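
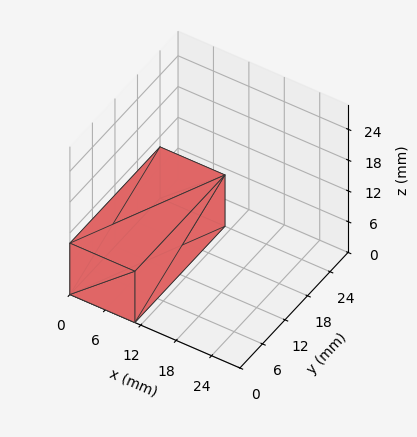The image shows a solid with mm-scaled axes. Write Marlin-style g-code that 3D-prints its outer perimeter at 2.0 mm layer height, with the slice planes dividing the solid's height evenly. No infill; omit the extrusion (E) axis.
Reading the render: the shape is a rectangular box, roughly 11 × 24 mm footprint and 10 mm tall (dimensions read to the nearest mm from the axis ticks). For the g-code, the solid's height is divided into equal slices at the stated Δz and each level perimeter traced with G1 moves after a G0 lift.

; perimeter-only toolpath
G21 ; units = mm
G90 ; absolute positioning
G28 ; home
; layer 1
G0 Z2.0
G0 X0.0 Y0.0
G1 X11.0 Y0.0
G1 X11.0 Y24.0
G1 X0.0 Y24.0
G1 X0.0 Y0.0
; layer 2
G0 Z4.0
G0 X0.0 Y0.0
G1 X11.0 Y0.0
G1 X11.0 Y24.0
G1 X0.0 Y24.0
G1 X0.0 Y0.0
; layer 3
G0 Z6.0
G0 X0.0 Y0.0
G1 X11.0 Y0.0
G1 X11.0 Y24.0
G1 X0.0 Y24.0
G1 X0.0 Y0.0
; layer 4
G0 Z8.0
G0 X0.0 Y0.0
G1 X11.0 Y0.0
G1 X11.0 Y24.0
G1 X0.0 Y24.0
G1 X0.0 Y0.0
; layer 5
G0 Z10.0
G0 X0.0 Y0.0
G1 X11.0 Y0.0
G1 X11.0 Y24.0
G1 X0.0 Y24.0
G1 X0.0 Y0.0
M2 ; end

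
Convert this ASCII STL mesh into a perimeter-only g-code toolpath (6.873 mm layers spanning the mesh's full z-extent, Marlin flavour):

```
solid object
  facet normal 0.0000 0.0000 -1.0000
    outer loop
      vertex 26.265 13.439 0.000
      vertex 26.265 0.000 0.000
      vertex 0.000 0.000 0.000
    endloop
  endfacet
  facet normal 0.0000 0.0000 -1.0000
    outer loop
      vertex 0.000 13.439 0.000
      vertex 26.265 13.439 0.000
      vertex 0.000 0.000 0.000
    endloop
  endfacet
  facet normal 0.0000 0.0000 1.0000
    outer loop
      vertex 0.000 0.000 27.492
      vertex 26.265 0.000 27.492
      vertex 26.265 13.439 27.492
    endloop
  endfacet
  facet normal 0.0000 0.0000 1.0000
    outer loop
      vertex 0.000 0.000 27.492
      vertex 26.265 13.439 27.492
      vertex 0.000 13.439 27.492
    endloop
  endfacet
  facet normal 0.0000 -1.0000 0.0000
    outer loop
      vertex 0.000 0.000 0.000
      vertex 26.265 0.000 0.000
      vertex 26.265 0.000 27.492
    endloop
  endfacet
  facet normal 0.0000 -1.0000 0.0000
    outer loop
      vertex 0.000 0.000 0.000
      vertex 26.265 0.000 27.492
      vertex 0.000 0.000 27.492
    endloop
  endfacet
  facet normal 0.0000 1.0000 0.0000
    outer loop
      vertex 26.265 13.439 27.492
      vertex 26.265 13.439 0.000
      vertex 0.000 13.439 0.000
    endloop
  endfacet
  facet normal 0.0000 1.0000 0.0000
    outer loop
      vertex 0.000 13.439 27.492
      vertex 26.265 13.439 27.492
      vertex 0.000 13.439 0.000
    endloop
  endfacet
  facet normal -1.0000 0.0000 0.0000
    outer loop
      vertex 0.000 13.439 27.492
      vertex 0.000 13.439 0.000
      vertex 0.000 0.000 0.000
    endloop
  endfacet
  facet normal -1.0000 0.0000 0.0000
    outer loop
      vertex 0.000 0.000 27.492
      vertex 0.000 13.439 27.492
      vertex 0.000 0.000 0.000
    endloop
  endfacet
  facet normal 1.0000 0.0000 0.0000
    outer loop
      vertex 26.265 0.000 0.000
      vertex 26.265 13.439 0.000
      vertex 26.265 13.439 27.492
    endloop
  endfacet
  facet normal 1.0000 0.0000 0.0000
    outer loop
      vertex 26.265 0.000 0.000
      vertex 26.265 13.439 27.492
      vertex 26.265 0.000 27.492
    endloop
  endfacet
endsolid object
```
; perimeter-only toolpath
G21 ; units = mm
G90 ; absolute positioning
G28 ; home
; layer 1
G0 Z6.873
G0 X0.000 Y0.000
G1 X26.265 Y0.000
G1 X26.265 Y13.439
G1 X0.000 Y13.439
G1 X0.000 Y0.000
; layer 2
G0 Z13.746
G0 X0.000 Y0.000
G1 X26.265 Y0.000
G1 X26.265 Y13.439
G1 X0.000 Y13.439
G1 X0.000 Y0.000
; layer 3
G0 Z20.619
G0 X0.000 Y0.000
G1 X26.265 Y0.000
G1 X26.265 Y13.439
G1 X0.000 Y13.439
G1 X0.000 Y0.000
; layer 4
G0 Z27.492
G0 X0.000 Y0.000
G1 X26.265 Y0.000
G1 X26.265 Y13.439
G1 X0.000 Y13.439
G1 X0.000 Y0.000
M2 ; end

The solid is a rectangular box, roughly 26.3 × 13.4 mm footprint and 27.5 mm tall. Slicing at Δz = 6.873 mm — 4 equal slices spanning the solid's height, so layer i sits at z = i·h/4 — gives 4 non-empty perimeters. Each is a 4-segment closed polygon; G0 lifts to the layer z and rapids to the start vertex, then G1 traces the edges.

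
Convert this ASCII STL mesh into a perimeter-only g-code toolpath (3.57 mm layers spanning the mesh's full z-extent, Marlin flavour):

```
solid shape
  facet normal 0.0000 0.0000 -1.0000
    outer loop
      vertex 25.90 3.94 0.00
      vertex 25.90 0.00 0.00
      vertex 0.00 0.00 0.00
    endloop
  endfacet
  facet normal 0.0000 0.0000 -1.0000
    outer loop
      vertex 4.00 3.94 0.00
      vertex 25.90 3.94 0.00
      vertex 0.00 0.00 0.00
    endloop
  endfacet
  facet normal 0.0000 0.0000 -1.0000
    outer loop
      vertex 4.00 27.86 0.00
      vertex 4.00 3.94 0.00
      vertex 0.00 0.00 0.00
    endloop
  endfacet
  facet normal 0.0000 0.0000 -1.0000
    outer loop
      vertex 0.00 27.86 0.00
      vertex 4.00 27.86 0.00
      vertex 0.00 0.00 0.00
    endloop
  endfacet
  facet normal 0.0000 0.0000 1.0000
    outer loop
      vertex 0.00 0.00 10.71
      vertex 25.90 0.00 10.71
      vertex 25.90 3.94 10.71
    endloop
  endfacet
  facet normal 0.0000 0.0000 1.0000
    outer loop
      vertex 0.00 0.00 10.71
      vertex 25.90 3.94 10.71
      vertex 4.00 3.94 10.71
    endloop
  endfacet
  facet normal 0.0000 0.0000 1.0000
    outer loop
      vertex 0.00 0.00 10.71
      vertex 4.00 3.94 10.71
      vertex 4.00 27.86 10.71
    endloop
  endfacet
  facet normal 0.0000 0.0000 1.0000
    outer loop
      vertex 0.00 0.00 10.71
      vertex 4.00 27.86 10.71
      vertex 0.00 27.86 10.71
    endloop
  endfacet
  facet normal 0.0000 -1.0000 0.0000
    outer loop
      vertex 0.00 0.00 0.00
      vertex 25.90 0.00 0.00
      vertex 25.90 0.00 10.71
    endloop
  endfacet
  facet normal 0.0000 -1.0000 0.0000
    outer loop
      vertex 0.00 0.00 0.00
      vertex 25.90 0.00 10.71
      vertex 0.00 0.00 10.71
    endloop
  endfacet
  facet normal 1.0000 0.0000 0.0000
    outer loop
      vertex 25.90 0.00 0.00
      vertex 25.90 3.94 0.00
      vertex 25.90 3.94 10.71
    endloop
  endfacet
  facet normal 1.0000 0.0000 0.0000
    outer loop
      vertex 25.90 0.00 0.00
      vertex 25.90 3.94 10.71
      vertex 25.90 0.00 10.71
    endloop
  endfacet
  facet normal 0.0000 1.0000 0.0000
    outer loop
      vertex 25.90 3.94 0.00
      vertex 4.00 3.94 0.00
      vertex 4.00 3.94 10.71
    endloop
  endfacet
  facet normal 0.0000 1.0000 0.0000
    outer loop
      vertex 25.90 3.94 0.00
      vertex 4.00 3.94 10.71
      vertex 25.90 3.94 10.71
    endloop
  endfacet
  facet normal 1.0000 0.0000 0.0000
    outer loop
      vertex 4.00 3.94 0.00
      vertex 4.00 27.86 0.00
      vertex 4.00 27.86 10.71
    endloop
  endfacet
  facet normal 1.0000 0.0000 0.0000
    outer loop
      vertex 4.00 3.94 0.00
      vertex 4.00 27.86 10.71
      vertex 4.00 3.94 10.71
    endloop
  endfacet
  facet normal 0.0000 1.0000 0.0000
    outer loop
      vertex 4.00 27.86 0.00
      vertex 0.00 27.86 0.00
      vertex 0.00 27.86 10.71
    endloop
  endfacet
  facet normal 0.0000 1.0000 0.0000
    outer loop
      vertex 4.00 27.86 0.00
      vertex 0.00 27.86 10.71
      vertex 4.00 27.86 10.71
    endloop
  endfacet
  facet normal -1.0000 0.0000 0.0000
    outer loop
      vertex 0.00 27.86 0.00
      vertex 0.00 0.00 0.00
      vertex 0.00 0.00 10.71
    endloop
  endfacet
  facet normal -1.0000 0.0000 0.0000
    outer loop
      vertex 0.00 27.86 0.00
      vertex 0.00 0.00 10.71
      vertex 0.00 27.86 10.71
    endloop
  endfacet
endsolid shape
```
; perimeter-only toolpath
G21 ; units = mm
G90 ; absolute positioning
G28 ; home
; layer 1
G0 Z3.57
G0 X0.00 Y0.00
G1 X25.90 Y0.00
G1 X25.90 Y3.94
G1 X4.00 Y3.94
G1 X4.00 Y27.86
G1 X0.00 Y27.86
G1 X0.00 Y0.00
; layer 2
G0 Z7.14
G0 X0.00 Y0.00
G1 X25.90 Y0.00
G1 X25.90 Y3.94
G1 X4.00 Y3.94
G1 X4.00 Y27.86
G1 X0.00 Y27.86
G1 X0.00 Y0.00
; layer 3
G0 Z10.71
G0 X0.00 Y0.00
G1 X25.90 Y0.00
G1 X25.90 Y3.94
G1 X4.00 Y3.94
G1 X4.00 Y27.86
G1 X0.00 Y27.86
G1 X0.00 Y0.00
M2 ; end

The solid is an L-shaped prism: outer 25.9 × 27.9 mm, arm thicknesses ≈ 3.94 mm (horizontal) and 4 mm (vertical), extruded 10.7 mm in z. Slicing at Δz = 3.57 mm — 3 equal slices spanning the solid's height, so layer i sits at z = i·h/3 — gives 3 non-empty perimeters. Each is a 6-segment closed polygon; G0 lifts to the layer z and rapids to the start vertex, then G1 traces the edges.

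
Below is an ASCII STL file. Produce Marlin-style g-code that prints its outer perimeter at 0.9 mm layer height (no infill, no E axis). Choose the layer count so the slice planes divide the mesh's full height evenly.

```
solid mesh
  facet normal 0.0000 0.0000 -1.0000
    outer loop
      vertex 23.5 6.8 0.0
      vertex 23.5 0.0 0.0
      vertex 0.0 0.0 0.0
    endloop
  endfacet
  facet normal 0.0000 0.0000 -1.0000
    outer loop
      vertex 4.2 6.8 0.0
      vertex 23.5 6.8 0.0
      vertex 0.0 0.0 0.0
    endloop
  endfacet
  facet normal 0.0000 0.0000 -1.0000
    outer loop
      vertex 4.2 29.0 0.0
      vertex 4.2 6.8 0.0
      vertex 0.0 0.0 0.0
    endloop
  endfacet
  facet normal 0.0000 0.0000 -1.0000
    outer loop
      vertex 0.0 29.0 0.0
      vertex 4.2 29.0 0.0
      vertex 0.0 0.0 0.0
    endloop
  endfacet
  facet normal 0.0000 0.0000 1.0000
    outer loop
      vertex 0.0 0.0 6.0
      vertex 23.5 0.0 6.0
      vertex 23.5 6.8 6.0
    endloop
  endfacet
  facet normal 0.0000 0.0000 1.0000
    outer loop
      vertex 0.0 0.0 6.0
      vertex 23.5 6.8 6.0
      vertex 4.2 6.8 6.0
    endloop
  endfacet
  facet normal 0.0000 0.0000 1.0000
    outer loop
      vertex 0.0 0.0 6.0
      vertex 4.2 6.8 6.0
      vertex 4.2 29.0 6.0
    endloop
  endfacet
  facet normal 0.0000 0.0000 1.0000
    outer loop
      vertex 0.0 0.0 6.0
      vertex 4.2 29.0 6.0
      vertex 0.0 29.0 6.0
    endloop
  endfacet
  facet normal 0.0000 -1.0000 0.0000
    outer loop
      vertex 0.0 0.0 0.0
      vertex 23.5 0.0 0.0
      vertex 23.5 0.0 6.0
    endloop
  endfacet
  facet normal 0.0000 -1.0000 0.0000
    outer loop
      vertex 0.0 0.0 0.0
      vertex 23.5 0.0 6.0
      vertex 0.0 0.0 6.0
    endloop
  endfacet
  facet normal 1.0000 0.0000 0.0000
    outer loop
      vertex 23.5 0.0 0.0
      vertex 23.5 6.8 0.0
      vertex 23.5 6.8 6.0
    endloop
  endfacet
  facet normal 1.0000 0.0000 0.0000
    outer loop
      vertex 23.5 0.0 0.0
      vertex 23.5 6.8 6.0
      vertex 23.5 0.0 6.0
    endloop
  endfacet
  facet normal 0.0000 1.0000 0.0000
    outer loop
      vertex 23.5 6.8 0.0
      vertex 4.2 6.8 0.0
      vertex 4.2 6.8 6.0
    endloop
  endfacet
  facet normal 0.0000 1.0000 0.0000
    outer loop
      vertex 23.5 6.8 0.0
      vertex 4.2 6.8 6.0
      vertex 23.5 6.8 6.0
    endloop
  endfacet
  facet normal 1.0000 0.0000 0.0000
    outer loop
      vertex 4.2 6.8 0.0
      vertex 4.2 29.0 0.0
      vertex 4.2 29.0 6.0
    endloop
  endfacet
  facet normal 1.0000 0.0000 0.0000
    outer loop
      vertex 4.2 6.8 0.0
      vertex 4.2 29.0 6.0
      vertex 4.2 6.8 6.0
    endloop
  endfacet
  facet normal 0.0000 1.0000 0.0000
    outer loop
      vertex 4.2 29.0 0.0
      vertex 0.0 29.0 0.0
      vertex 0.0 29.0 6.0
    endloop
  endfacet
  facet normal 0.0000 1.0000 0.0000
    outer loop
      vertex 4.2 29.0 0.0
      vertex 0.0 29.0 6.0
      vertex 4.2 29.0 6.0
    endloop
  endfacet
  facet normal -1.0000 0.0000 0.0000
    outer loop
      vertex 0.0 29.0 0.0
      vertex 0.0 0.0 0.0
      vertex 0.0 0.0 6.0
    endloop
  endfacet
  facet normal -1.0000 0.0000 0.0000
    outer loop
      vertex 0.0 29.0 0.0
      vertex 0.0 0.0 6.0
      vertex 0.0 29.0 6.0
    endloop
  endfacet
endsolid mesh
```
; perimeter-only toolpath
G21 ; units = mm
G90 ; absolute positioning
G28 ; home
; layer 1
G0 Z0.9
G0 X0.0 Y0.0
G1 X23.5 Y0.0
G1 X23.5 Y6.8
G1 X4.2 Y6.8
G1 X4.2 Y29.0
G1 X0.0 Y29.0
G1 X0.0 Y0.0
; layer 2
G0 Z1.7
G0 X0.0 Y0.0
G1 X23.5 Y0.0
G1 X23.5 Y6.8
G1 X4.2 Y6.8
G1 X4.2 Y29.0
G1 X0.0 Y29.0
G1 X0.0 Y0.0
; layer 3
G0 Z2.6
G0 X0.0 Y0.0
G1 X23.5 Y0.0
G1 X23.5 Y6.8
G1 X4.2 Y6.8
G1 X4.2 Y29.0
G1 X0.0 Y29.0
G1 X0.0 Y0.0
; layer 4
G0 Z3.4
G0 X0.0 Y0.0
G1 X23.5 Y0.0
G1 X23.5 Y6.8
G1 X4.2 Y6.8
G1 X4.2 Y29.0
G1 X0.0 Y29.0
G1 X0.0 Y0.0
; layer 5
G0 Z4.3
G0 X0.0 Y0.0
G1 X23.5 Y0.0
G1 X23.5 Y6.8
G1 X4.2 Y6.8
G1 X4.2 Y29.0
G1 X0.0 Y29.0
G1 X0.0 Y0.0
; layer 6
G0 Z5.1
G0 X0.0 Y0.0
G1 X23.5 Y0.0
G1 X23.5 Y6.8
G1 X4.2 Y6.8
G1 X4.2 Y29.0
G1 X0.0 Y29.0
G1 X0.0 Y0.0
; layer 7
G0 Z6.0
G0 X0.0 Y0.0
G1 X23.5 Y0.0
G1 X23.5 Y6.8
G1 X4.2 Y6.8
G1 X4.2 Y29.0
G1 X0.0 Y29.0
G1 X0.0 Y0.0
M2 ; end

The solid is an L-shaped prism: outer 23.5 × 29 mm, arm thicknesses ≈ 6.8 mm (horizontal) and 4.2 mm (vertical), extruded 6 mm in z. Slicing at Δz = 0.9 mm — 7 equal slices spanning the solid's height, so layer i sits at z = i·h/7 — gives 7 non-empty perimeters. Each is a 6-segment closed polygon; G0 lifts to the layer z and rapids to the start vertex, then G1 traces the edges.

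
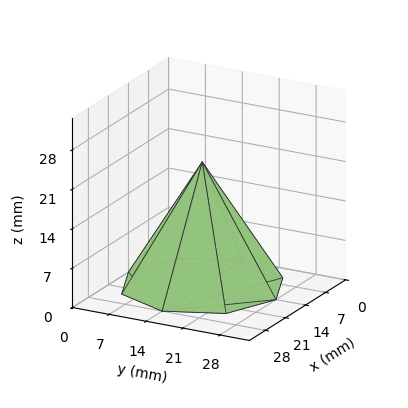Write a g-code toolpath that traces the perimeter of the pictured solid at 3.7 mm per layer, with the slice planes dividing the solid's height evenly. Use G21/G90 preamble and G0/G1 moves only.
Reading the render: the shape is a regular 8-sided pyramid, base circumscribed radius ≈ 14 mm, apex at z ≈ 22 mm (dimensions read to the nearest mm from the axis ticks). For the g-code, the solid's height is divided into equal slices at the stated Δz and each level perimeter traced with G1 moves after a G0 lift.

; perimeter-only toolpath
G21 ; units = mm
G90 ; absolute positioning
G28 ; home
; layer 1
G0 Z3.7
G0 X25.7 Y14.0
G1 X22.2 Y22.2
G1 X14.0 Y25.7
G1 X5.8 Y22.2
G1 X2.3 Y14.0
G1 X5.8 Y5.8
G1 X14.0 Y2.3
G1 X22.2 Y5.8
G1 X25.7 Y14.0
; layer 2
G0 Z7.3
G0 X23.3 Y14.0
G1 X20.6 Y20.6
G1 X14.0 Y23.3
G1 X7.4 Y20.6
G1 X4.7 Y14.0
G1 X7.4 Y7.4
G1 X14.0 Y4.7
G1 X20.6 Y7.4
G1 X23.3 Y14.0
; layer 3
G0 Z11.0
G0 X21.0 Y14.0
G1 X18.9 Y18.9
G1 X14.0 Y21.0
G1 X9.1 Y18.9
G1 X7.0 Y14.0
G1 X9.1 Y9.1
G1 X14.0 Y7.0
G1 X18.9 Y9.1
G1 X21.0 Y14.0
; layer 4
G0 Z14.7
G0 X18.7 Y14.0
G1 X17.3 Y17.3
G1 X14.0 Y18.7
G1 X10.7 Y17.3
G1 X9.3 Y14.0
G1 X10.7 Y10.7
G1 X14.0 Y9.3
G1 X17.3 Y10.7
G1 X18.7 Y14.0
; layer 5
G0 Z18.3
G0 X16.3 Y14.0
G1 X15.7 Y15.7
G1 X14.0 Y16.3
G1 X12.3 Y15.7
G1 X11.7 Y14.0
G1 X12.3 Y12.3
G1 X14.0 Y11.7
G1 X15.7 Y12.3
G1 X16.3 Y14.0
M2 ; end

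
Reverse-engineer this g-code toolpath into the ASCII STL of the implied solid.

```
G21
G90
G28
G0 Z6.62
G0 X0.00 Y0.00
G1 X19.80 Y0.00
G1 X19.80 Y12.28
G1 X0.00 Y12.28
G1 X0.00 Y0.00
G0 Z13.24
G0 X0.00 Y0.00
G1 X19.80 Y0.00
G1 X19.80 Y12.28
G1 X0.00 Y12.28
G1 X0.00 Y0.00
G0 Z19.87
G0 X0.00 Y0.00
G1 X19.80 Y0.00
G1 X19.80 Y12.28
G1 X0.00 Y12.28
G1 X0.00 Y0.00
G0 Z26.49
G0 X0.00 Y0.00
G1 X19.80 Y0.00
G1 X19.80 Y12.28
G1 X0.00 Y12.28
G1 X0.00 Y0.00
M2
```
solid part
  facet normal 0.0000 0.0000 -1.0000
    outer loop
      vertex 19.80 12.28 0.00
      vertex 19.80 0.00 0.00
      vertex 0.00 0.00 0.00
    endloop
  endfacet
  facet normal 0.0000 0.0000 -1.0000
    outer loop
      vertex 0.00 12.28 0.00
      vertex 19.80 12.28 0.00
      vertex 0.00 0.00 0.00
    endloop
  endfacet
  facet normal 0.0000 0.0000 1.0000
    outer loop
      vertex 0.00 0.00 26.49
      vertex 19.80 0.00 26.49
      vertex 19.80 12.28 26.49
    endloop
  endfacet
  facet normal 0.0000 0.0000 1.0000
    outer loop
      vertex 0.00 0.00 26.49
      vertex 19.80 12.28 26.49
      vertex 0.00 12.28 26.49
    endloop
  endfacet
  facet normal 0.0000 -1.0000 0.0000
    outer loop
      vertex 0.00 0.00 0.00
      vertex 19.80 0.00 0.00
      vertex 19.80 0.00 26.49
    endloop
  endfacet
  facet normal 0.0000 -1.0000 0.0000
    outer loop
      vertex 0.00 0.00 0.00
      vertex 19.80 0.00 26.49
      vertex 0.00 0.00 26.49
    endloop
  endfacet
  facet normal 0.0000 1.0000 0.0000
    outer loop
      vertex 19.80 12.28 26.49
      vertex 19.80 12.28 0.00
      vertex 0.00 12.28 0.00
    endloop
  endfacet
  facet normal 0.0000 1.0000 0.0000
    outer loop
      vertex 0.00 12.28 26.49
      vertex 19.80 12.28 26.49
      vertex 0.00 12.28 0.00
    endloop
  endfacet
  facet normal -1.0000 0.0000 0.0000
    outer loop
      vertex 0.00 12.28 26.49
      vertex 0.00 12.28 0.00
      vertex 0.00 0.00 0.00
    endloop
  endfacet
  facet normal -1.0000 0.0000 0.0000
    outer loop
      vertex 0.00 0.00 26.49
      vertex 0.00 12.28 26.49
      vertex 0.00 0.00 0.00
    endloop
  endfacet
  facet normal 1.0000 0.0000 0.0000
    outer loop
      vertex 19.80 0.00 0.00
      vertex 19.80 12.28 0.00
      vertex 19.80 12.28 26.49
    endloop
  endfacet
  facet normal 1.0000 0.0000 0.0000
    outer loop
      vertex 19.80 0.00 0.00
      vertex 19.80 12.28 26.49
      vertex 19.80 0.00 26.49
    endloop
  endfacet
endsolid part

The G0 Z moves step by Δz≈6.62 mm. Every layer's G1 loop is the same polygon, so the solid is a straight extrusion of it from z=0 to z≈26.5. Closing with flat bottom and top caps and triangulating gives 12 facets — a rectangular box, roughly 19.8 × 12.3 mm footprint and 26.5 mm tall.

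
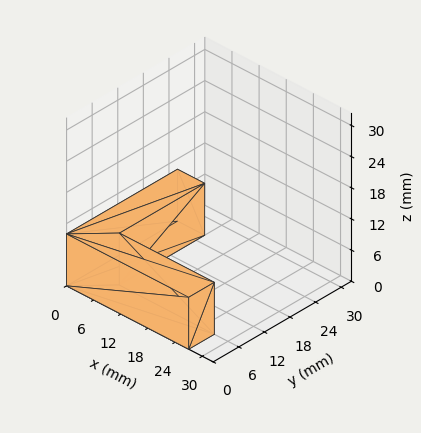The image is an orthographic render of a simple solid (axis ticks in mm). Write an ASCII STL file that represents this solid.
Reading the render: the shape is an L-shaped prism: outer 27 × 26 mm, arm thicknesses ≈ 6 mm (horizontal) and 6 mm (vertical), extruded 10 mm in z (dimensions read to the nearest mm from the axis ticks). For the STL, each face is triangulated and given an outward normal.

solid part
  facet normal 0.0000 0.0000 -1.0000
    outer loop
      vertex 27.0 6.0 0.0
      vertex 27.0 0.0 0.0
      vertex 0.0 0.0 0.0
    endloop
  endfacet
  facet normal 0.0000 0.0000 -1.0000
    outer loop
      vertex 6.0 6.0 0.0
      vertex 27.0 6.0 0.0
      vertex 0.0 0.0 0.0
    endloop
  endfacet
  facet normal 0.0000 0.0000 -1.0000
    outer loop
      vertex 6.0 26.0 0.0
      vertex 6.0 6.0 0.0
      vertex 0.0 0.0 0.0
    endloop
  endfacet
  facet normal 0.0000 0.0000 -1.0000
    outer loop
      vertex 0.0 26.0 0.0
      vertex 6.0 26.0 0.0
      vertex 0.0 0.0 0.0
    endloop
  endfacet
  facet normal 0.0000 0.0000 1.0000
    outer loop
      vertex 0.0 0.0 10.0
      vertex 27.0 0.0 10.0
      vertex 27.0 6.0 10.0
    endloop
  endfacet
  facet normal 0.0000 0.0000 1.0000
    outer loop
      vertex 0.0 0.0 10.0
      vertex 27.0 6.0 10.0
      vertex 6.0 6.0 10.0
    endloop
  endfacet
  facet normal 0.0000 0.0000 1.0000
    outer loop
      vertex 0.0 0.0 10.0
      vertex 6.0 6.0 10.0
      vertex 6.0 26.0 10.0
    endloop
  endfacet
  facet normal 0.0000 0.0000 1.0000
    outer loop
      vertex 0.0 0.0 10.0
      vertex 6.0 26.0 10.0
      vertex 0.0 26.0 10.0
    endloop
  endfacet
  facet normal 0.0000 -1.0000 0.0000
    outer loop
      vertex 0.0 0.0 0.0
      vertex 27.0 0.0 0.0
      vertex 27.0 0.0 10.0
    endloop
  endfacet
  facet normal 0.0000 -1.0000 0.0000
    outer loop
      vertex 0.0 0.0 0.0
      vertex 27.0 0.0 10.0
      vertex 0.0 0.0 10.0
    endloop
  endfacet
  facet normal 1.0000 0.0000 0.0000
    outer loop
      vertex 27.0 0.0 0.0
      vertex 27.0 6.0 0.0
      vertex 27.0 6.0 10.0
    endloop
  endfacet
  facet normal 1.0000 0.0000 0.0000
    outer loop
      vertex 27.0 0.0 0.0
      vertex 27.0 6.0 10.0
      vertex 27.0 0.0 10.0
    endloop
  endfacet
  facet normal 0.0000 1.0000 0.0000
    outer loop
      vertex 27.0 6.0 0.0
      vertex 6.0 6.0 0.0
      vertex 6.0 6.0 10.0
    endloop
  endfacet
  facet normal 0.0000 1.0000 0.0000
    outer loop
      vertex 27.0 6.0 0.0
      vertex 6.0 6.0 10.0
      vertex 27.0 6.0 10.0
    endloop
  endfacet
  facet normal 1.0000 0.0000 0.0000
    outer loop
      vertex 6.0 6.0 0.0
      vertex 6.0 26.0 0.0
      vertex 6.0 26.0 10.0
    endloop
  endfacet
  facet normal 1.0000 0.0000 0.0000
    outer loop
      vertex 6.0 6.0 0.0
      vertex 6.0 26.0 10.0
      vertex 6.0 6.0 10.0
    endloop
  endfacet
  facet normal 0.0000 1.0000 0.0000
    outer loop
      vertex 6.0 26.0 0.0
      vertex 0.0 26.0 0.0
      vertex 0.0 26.0 10.0
    endloop
  endfacet
  facet normal 0.0000 1.0000 0.0000
    outer loop
      vertex 6.0 26.0 0.0
      vertex 0.0 26.0 10.0
      vertex 6.0 26.0 10.0
    endloop
  endfacet
  facet normal -1.0000 0.0000 0.0000
    outer loop
      vertex 0.0 26.0 0.0
      vertex 0.0 0.0 0.0
      vertex 0.0 0.0 10.0
    endloop
  endfacet
  facet normal -1.0000 0.0000 0.0000
    outer loop
      vertex 0.0 26.0 0.0
      vertex 0.0 0.0 10.0
      vertex 0.0 26.0 10.0
    endloop
  endfacet
endsolid part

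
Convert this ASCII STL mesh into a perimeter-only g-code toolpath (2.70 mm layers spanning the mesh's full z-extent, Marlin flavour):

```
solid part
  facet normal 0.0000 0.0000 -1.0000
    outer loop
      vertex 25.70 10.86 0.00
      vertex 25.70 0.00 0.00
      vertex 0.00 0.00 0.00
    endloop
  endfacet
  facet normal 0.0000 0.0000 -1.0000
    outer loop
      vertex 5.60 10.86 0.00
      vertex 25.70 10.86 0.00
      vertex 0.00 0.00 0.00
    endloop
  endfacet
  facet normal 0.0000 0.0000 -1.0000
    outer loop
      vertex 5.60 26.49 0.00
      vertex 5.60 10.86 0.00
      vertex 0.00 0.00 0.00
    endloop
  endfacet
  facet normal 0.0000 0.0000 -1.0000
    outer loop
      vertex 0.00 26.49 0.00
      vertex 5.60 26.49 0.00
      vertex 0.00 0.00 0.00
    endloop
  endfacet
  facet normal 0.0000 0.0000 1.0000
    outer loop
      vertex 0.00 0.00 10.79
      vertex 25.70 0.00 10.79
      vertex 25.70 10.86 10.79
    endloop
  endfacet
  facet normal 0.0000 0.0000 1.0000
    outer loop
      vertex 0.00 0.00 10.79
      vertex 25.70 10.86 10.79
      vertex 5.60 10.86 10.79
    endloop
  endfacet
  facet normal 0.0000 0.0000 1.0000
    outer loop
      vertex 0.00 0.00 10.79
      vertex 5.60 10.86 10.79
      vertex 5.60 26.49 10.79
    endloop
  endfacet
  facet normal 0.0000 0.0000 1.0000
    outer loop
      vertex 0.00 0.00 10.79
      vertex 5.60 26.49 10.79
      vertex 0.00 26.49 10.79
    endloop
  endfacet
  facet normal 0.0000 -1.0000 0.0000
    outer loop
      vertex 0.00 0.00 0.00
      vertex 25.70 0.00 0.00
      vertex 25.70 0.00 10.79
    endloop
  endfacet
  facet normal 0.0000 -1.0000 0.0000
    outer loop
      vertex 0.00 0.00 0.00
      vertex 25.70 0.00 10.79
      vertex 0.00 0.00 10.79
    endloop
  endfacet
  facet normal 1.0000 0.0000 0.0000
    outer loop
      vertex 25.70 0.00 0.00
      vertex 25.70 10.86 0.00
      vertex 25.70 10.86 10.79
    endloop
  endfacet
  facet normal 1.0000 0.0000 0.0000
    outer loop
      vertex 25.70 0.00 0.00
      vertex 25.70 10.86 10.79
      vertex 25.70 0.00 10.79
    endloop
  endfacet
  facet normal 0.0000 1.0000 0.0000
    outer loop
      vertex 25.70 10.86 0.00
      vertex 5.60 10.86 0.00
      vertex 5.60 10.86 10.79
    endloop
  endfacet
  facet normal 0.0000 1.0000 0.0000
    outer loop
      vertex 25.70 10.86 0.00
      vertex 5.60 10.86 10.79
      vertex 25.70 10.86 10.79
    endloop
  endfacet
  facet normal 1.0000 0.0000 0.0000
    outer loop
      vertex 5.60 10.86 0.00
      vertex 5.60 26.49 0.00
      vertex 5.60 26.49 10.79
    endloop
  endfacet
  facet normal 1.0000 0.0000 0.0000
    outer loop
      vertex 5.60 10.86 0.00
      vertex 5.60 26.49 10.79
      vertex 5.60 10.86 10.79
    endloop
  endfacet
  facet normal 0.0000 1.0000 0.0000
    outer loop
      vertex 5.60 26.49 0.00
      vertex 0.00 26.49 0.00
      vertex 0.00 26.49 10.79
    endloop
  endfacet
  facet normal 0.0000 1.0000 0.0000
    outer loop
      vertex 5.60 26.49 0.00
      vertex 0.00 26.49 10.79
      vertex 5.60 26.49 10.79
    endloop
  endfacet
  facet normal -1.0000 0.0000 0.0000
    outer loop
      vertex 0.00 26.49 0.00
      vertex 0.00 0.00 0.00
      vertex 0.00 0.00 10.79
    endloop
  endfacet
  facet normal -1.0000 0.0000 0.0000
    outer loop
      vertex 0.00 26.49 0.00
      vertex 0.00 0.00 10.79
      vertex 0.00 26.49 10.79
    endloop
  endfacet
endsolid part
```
; perimeter-only toolpath
G21 ; units = mm
G90 ; absolute positioning
G28 ; home
; layer 1
G0 Z2.70
G0 X0.00 Y0.00
G1 X25.70 Y0.00
G1 X25.70 Y10.86
G1 X5.60 Y10.86
G1 X5.60 Y26.49
G1 X0.00 Y26.49
G1 X0.00 Y0.00
; layer 2
G0 Z5.39
G0 X0.00 Y0.00
G1 X25.70 Y0.00
G1 X25.70 Y10.86
G1 X5.60 Y10.86
G1 X5.60 Y26.49
G1 X0.00 Y26.49
G1 X0.00 Y0.00
; layer 3
G0 Z8.09
G0 X0.00 Y0.00
G1 X25.70 Y0.00
G1 X25.70 Y10.86
G1 X5.60 Y10.86
G1 X5.60 Y26.49
G1 X0.00 Y26.49
G1 X0.00 Y0.00
; layer 4
G0 Z10.79
G0 X0.00 Y0.00
G1 X25.70 Y0.00
G1 X25.70 Y10.86
G1 X5.60 Y10.86
G1 X5.60 Y26.49
G1 X0.00 Y26.49
G1 X0.00 Y0.00
M2 ; end

The solid is an L-shaped prism: outer 25.7 × 26.5 mm, arm thicknesses ≈ 10.9 mm (horizontal) and 5.6 mm (vertical), extruded 10.8 mm in z. Slicing at Δz = 2.70 mm — 4 equal slices spanning the solid's height, so layer i sits at z = i·h/4 — gives 4 non-empty perimeters. Each is a 6-segment closed polygon; G0 lifts to the layer z and rapids to the start vertex, then G1 traces the edges.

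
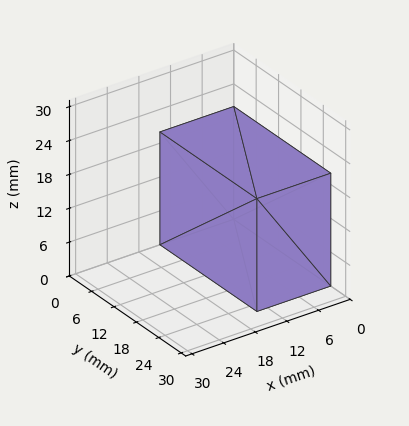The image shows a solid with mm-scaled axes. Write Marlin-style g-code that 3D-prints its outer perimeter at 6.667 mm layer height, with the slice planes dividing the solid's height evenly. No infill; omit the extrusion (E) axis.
Reading the render: the shape is a rectangular box, roughly 14 × 26 mm footprint and 20 mm tall (dimensions read to the nearest mm from the axis ticks). For the g-code, the solid's height is divided into equal slices at the stated Δz and each level perimeter traced with G1 moves after a G0 lift.

; perimeter-only toolpath
G21 ; units = mm
G90 ; absolute positioning
G28 ; home
; layer 1
G0 Z6.667
G0 X0.000 Y0.000
G1 X14.000 Y0.000
G1 X14.000 Y26.000
G1 X0.000 Y26.000
G1 X0.000 Y0.000
; layer 2
G0 Z13.333
G0 X0.000 Y0.000
G1 X14.000 Y0.000
G1 X14.000 Y26.000
G1 X0.000 Y26.000
G1 X0.000 Y0.000
; layer 3
G0 Z20.000
G0 X0.000 Y0.000
G1 X14.000 Y0.000
G1 X14.000 Y26.000
G1 X0.000 Y26.000
G1 X0.000 Y0.000
M2 ; end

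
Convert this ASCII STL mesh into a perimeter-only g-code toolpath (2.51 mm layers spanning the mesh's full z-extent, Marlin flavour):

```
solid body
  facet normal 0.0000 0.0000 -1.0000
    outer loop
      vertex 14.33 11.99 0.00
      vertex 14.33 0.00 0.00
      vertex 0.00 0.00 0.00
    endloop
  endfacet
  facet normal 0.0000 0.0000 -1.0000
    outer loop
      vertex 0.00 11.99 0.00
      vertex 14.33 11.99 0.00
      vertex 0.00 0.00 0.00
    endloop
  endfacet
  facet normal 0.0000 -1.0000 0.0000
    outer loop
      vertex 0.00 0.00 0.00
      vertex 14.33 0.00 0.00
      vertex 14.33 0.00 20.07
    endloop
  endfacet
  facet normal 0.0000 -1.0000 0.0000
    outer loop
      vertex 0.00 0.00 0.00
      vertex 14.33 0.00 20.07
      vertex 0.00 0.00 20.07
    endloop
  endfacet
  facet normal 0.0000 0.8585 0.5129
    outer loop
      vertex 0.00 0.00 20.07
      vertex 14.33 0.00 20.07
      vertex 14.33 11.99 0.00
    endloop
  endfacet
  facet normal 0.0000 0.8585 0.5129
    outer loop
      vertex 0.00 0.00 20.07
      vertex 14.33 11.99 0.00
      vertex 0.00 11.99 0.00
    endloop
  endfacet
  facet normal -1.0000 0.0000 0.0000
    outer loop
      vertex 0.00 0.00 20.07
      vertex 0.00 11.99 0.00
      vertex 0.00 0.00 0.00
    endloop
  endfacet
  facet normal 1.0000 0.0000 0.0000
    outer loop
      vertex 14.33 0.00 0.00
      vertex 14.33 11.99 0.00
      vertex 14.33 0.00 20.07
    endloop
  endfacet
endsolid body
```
; perimeter-only toolpath
G21 ; units = mm
G90 ; absolute positioning
G28 ; home
; layer 1
G0 Z2.51
G0 X0.00 Y0.00
G1 X14.33 Y0.00
G1 X14.33 Y10.49
G1 X0.00 Y10.49
G1 X0.00 Y0.00
; layer 2
G0 Z5.02
G0 X0.00 Y0.00
G1 X14.33 Y0.00
G1 X14.33 Y8.99
G1 X0.00 Y8.99
G1 X0.00 Y0.00
; layer 3
G0 Z7.53
G0 X0.00 Y0.00
G1 X14.33 Y0.00
G1 X14.33 Y7.49
G1 X0.00 Y7.49
G1 X0.00 Y0.00
; layer 4
G0 Z10.04
G0 X0.00 Y0.00
G1 X14.33 Y0.00
G1 X14.33 Y6.00
G1 X0.00 Y6.00
G1 X0.00 Y0.00
; layer 5
G0 Z12.54
G0 X0.00 Y0.00
G1 X14.33 Y0.00
G1 X14.33 Y4.50
G1 X0.00 Y4.50
G1 X0.00 Y0.00
; layer 6
G0 Z15.05
G0 X0.00 Y0.00
G1 X14.33 Y0.00
G1 X14.33 Y3.00
G1 X0.00 Y3.00
G1 X0.00 Y0.00
; layer 7
G0 Z17.56
G0 X0.00 Y0.00
G1 X14.33 Y0.00
G1 X14.33 Y1.50
G1 X0.00 Y1.50
G1 X0.00 Y0.00
M2 ; end

The solid is a wedge (ramp): 14.3 × 12 mm base, rising to 20.1 mm along the y=0 edge and sloping linearly to z=0 at y=12. Slicing at Δz = 2.51 mm — 8 equal slices spanning the solid's height, so layer i sits at z = i·h/8 — gives 7 non-empty perimeters. Each is a 4-segment closed polygon; G0 lifts to the layer z and rapids to the start vertex, then G1 traces the edges. The cross-section shrinks linearly with z (the slice at the apex is degenerate and omitted).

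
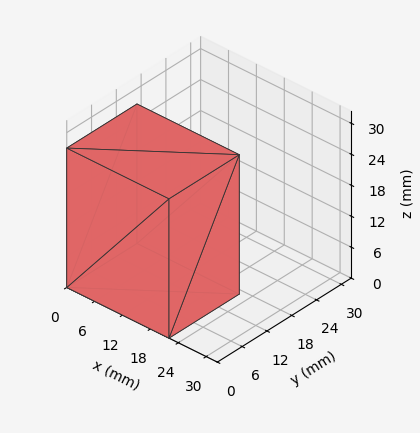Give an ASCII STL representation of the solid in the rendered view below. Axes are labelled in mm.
Reading the render: the shape is a rectangular box, roughly 22 × 17 mm footprint and 27 mm tall (dimensions read to the nearest mm from the axis ticks). For the STL, each face is triangulated and given an outward normal.

solid part
  facet normal 0.0000 0.0000 -1.0000
    outer loop
      vertex 22.000 17.000 0.000
      vertex 22.000 0.000 0.000
      vertex 0.000 0.000 0.000
    endloop
  endfacet
  facet normal 0.0000 0.0000 -1.0000
    outer loop
      vertex 0.000 17.000 0.000
      vertex 22.000 17.000 0.000
      vertex 0.000 0.000 0.000
    endloop
  endfacet
  facet normal 0.0000 0.0000 1.0000
    outer loop
      vertex 0.000 0.000 27.000
      vertex 22.000 0.000 27.000
      vertex 22.000 17.000 27.000
    endloop
  endfacet
  facet normal 0.0000 0.0000 1.0000
    outer loop
      vertex 0.000 0.000 27.000
      vertex 22.000 17.000 27.000
      vertex 0.000 17.000 27.000
    endloop
  endfacet
  facet normal 0.0000 -1.0000 0.0000
    outer loop
      vertex 0.000 0.000 0.000
      vertex 22.000 0.000 0.000
      vertex 22.000 0.000 27.000
    endloop
  endfacet
  facet normal 0.0000 -1.0000 0.0000
    outer loop
      vertex 0.000 0.000 0.000
      vertex 22.000 0.000 27.000
      vertex 0.000 0.000 27.000
    endloop
  endfacet
  facet normal 0.0000 1.0000 0.0000
    outer loop
      vertex 22.000 17.000 27.000
      vertex 22.000 17.000 0.000
      vertex 0.000 17.000 0.000
    endloop
  endfacet
  facet normal 0.0000 1.0000 0.0000
    outer loop
      vertex 0.000 17.000 27.000
      vertex 22.000 17.000 27.000
      vertex 0.000 17.000 0.000
    endloop
  endfacet
  facet normal -1.0000 0.0000 0.0000
    outer loop
      vertex 0.000 17.000 27.000
      vertex 0.000 17.000 0.000
      vertex 0.000 0.000 0.000
    endloop
  endfacet
  facet normal -1.0000 0.0000 0.0000
    outer loop
      vertex 0.000 0.000 27.000
      vertex 0.000 17.000 27.000
      vertex 0.000 0.000 0.000
    endloop
  endfacet
  facet normal 1.0000 0.0000 0.0000
    outer loop
      vertex 22.000 0.000 0.000
      vertex 22.000 17.000 0.000
      vertex 22.000 17.000 27.000
    endloop
  endfacet
  facet normal 1.0000 0.0000 0.0000
    outer loop
      vertex 22.000 0.000 0.000
      vertex 22.000 17.000 27.000
      vertex 22.000 0.000 27.000
    endloop
  endfacet
endsolid part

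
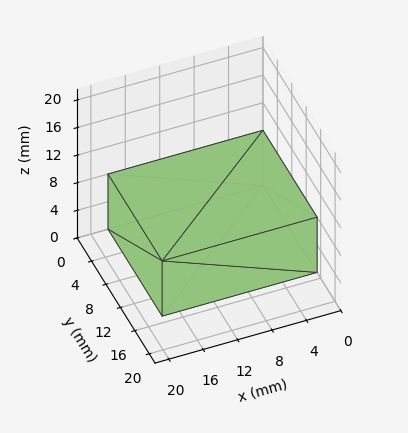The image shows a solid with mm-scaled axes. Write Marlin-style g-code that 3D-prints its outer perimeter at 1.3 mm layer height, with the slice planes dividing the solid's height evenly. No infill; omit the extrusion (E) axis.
Reading the render: the shape is a rectangular box, roughly 18 × 15 mm footprint and 8 mm tall (dimensions read to the nearest mm from the axis ticks). For the g-code, the solid's height is divided into equal slices at the stated Δz and each level perimeter traced with G1 moves after a G0 lift.

; perimeter-only toolpath
G21 ; units = mm
G90 ; absolute positioning
G28 ; home
; layer 1
G0 Z1.3
G0 X0.0 Y0.0
G1 X18.0 Y0.0
G1 X18.0 Y15.0
G1 X0.0 Y15.0
G1 X0.0 Y0.0
; layer 2
G0 Z2.7
G0 X0.0 Y0.0
G1 X18.0 Y0.0
G1 X18.0 Y15.0
G1 X0.0 Y15.0
G1 X0.0 Y0.0
; layer 3
G0 Z4.0
G0 X0.0 Y0.0
G1 X18.0 Y0.0
G1 X18.0 Y15.0
G1 X0.0 Y15.0
G1 X0.0 Y0.0
; layer 4
G0 Z5.3
G0 X0.0 Y0.0
G1 X18.0 Y0.0
G1 X18.0 Y15.0
G1 X0.0 Y15.0
G1 X0.0 Y0.0
; layer 5
G0 Z6.7
G0 X0.0 Y0.0
G1 X18.0 Y0.0
G1 X18.0 Y15.0
G1 X0.0 Y15.0
G1 X0.0 Y0.0
; layer 6
G0 Z8.0
G0 X0.0 Y0.0
G1 X18.0 Y0.0
G1 X18.0 Y15.0
G1 X0.0 Y15.0
G1 X0.0 Y0.0
M2 ; end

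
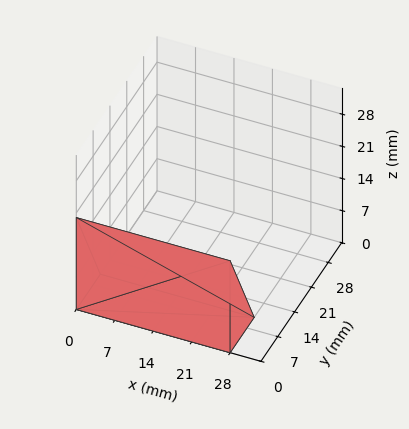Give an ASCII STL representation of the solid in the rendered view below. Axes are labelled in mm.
Reading the render: the shape is a wedge (ramp): 28 × 10 mm base, rising to 20 mm along the y=0 edge and sloping linearly to z=0 at y=10 (dimensions read to the nearest mm from the axis ticks). For the STL, each face is triangulated and given an outward normal.

solid part
  facet normal 0.0000 0.0000 -1.0000
    outer loop
      vertex 28.000 10.000 0.000
      vertex 28.000 0.000 0.000
      vertex 0.000 0.000 0.000
    endloop
  endfacet
  facet normal 0.0000 0.0000 -1.0000
    outer loop
      vertex 0.000 10.000 0.000
      vertex 28.000 10.000 0.000
      vertex 0.000 0.000 0.000
    endloop
  endfacet
  facet normal 0.0000 -1.0000 0.0000
    outer loop
      vertex 0.000 0.000 0.000
      vertex 28.000 0.000 0.000
      vertex 28.000 0.000 20.000
    endloop
  endfacet
  facet normal 0.0000 -1.0000 0.0000
    outer loop
      vertex 0.000 0.000 0.000
      vertex 28.000 0.000 20.000
      vertex 0.000 0.000 20.000
    endloop
  endfacet
  facet normal 0.0000 0.8944 0.4472
    outer loop
      vertex 0.000 0.000 20.000
      vertex 28.000 0.000 20.000
      vertex 28.000 10.000 0.000
    endloop
  endfacet
  facet normal 0.0000 0.8944 0.4472
    outer loop
      vertex 0.000 0.000 20.000
      vertex 28.000 10.000 0.000
      vertex 0.000 10.000 0.000
    endloop
  endfacet
  facet normal -1.0000 0.0000 0.0000
    outer loop
      vertex 0.000 0.000 20.000
      vertex 0.000 10.000 0.000
      vertex 0.000 0.000 0.000
    endloop
  endfacet
  facet normal 1.0000 0.0000 0.0000
    outer loop
      vertex 28.000 0.000 0.000
      vertex 28.000 10.000 0.000
      vertex 28.000 0.000 20.000
    endloop
  endfacet
endsolid part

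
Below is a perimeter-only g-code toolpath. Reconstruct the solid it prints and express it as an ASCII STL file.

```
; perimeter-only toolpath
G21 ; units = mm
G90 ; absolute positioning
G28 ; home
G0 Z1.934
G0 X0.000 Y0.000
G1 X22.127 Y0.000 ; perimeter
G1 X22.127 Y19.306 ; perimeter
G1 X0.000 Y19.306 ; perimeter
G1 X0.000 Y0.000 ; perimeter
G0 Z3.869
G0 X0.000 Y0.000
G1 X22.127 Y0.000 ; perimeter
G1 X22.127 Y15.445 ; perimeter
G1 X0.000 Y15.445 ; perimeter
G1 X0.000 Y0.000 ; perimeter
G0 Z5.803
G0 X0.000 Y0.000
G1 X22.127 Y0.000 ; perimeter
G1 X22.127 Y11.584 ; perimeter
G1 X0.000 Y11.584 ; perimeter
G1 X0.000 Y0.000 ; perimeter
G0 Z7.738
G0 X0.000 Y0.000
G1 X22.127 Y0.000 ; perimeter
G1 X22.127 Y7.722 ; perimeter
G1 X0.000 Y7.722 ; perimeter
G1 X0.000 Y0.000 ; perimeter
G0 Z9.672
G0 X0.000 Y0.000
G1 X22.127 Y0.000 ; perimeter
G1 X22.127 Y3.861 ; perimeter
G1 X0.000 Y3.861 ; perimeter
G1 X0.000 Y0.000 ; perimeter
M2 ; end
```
solid part
  facet normal 0.0000 0.0000 -1.0000
    outer loop
      vertex 22.127 23.167 0.000
      vertex 22.127 0.000 0.000
      vertex 0.000 0.000 0.000
    endloop
  endfacet
  facet normal 0.0000 0.0000 -1.0000
    outer loop
      vertex 0.000 23.167 0.000
      vertex 22.127 23.167 0.000
      vertex 0.000 0.000 0.000
    endloop
  endfacet
  facet normal 0.0000 -1.0000 0.0000
    outer loop
      vertex 0.000 0.000 0.000
      vertex 22.127 0.000 0.000
      vertex 22.127 0.000 11.607
    endloop
  endfacet
  facet normal 0.0000 -1.0000 0.0000
    outer loop
      vertex 0.000 0.000 0.000
      vertex 22.127 0.000 11.607
      vertex 0.000 0.000 11.607
    endloop
  endfacet
  facet normal 0.0000 0.4479 0.8941
    outer loop
      vertex 0.000 0.000 11.607
      vertex 22.127 0.000 11.607
      vertex 22.127 23.167 0.000
    endloop
  endfacet
  facet normal 0.0000 0.4479 0.8941
    outer loop
      vertex 0.000 0.000 11.607
      vertex 22.127 23.167 0.000
      vertex 0.000 23.167 0.000
    endloop
  endfacet
  facet normal -1.0000 0.0000 0.0000
    outer loop
      vertex 0.000 0.000 11.607
      vertex 0.000 23.167 0.000
      vertex 0.000 0.000 0.000
    endloop
  endfacet
  facet normal 1.0000 0.0000 0.0000
    outer loop
      vertex 22.127 0.000 0.000
      vertex 22.127 23.167 0.000
      vertex 22.127 0.000 11.607
    endloop
  endfacet
endsolid part

The G0 Z moves step by Δz≈1.934 mm. The G1 loops shrink linearly with z, so the solid tapers from its base footprint up to z≈11.6. Closing with a flat bottom cap and the tapered top and triangulating gives 8 facets — a wedge (ramp): 22.1 × 23.2 mm base, rising to 11.6 mm along the y=0 edge and sloping linearly to z=0 at y=23.2.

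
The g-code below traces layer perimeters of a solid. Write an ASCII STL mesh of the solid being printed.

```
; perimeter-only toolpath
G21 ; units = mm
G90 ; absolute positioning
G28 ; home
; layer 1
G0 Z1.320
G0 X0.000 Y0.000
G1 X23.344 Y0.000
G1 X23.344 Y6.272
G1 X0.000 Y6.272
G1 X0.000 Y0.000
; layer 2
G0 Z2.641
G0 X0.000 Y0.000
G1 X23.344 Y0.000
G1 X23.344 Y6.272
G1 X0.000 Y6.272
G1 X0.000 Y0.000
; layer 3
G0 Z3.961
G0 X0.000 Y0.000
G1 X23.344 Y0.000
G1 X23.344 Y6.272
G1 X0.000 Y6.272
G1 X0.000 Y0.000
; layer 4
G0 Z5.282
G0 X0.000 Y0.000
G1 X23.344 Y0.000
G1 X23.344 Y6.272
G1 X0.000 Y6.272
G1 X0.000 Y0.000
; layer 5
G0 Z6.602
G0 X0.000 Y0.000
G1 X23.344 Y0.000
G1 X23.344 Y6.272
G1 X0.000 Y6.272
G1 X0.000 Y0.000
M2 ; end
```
solid part
  facet normal 0.0000 0.0000 -1.0000
    outer loop
      vertex 23.344 6.272 0.000
      vertex 23.344 0.000 0.000
      vertex 0.000 0.000 0.000
    endloop
  endfacet
  facet normal 0.0000 0.0000 -1.0000
    outer loop
      vertex 0.000 6.272 0.000
      vertex 23.344 6.272 0.000
      vertex 0.000 0.000 0.000
    endloop
  endfacet
  facet normal 0.0000 0.0000 1.0000
    outer loop
      vertex 0.000 0.000 6.602
      vertex 23.344 0.000 6.602
      vertex 23.344 6.272 6.602
    endloop
  endfacet
  facet normal 0.0000 0.0000 1.0000
    outer loop
      vertex 0.000 0.000 6.602
      vertex 23.344 6.272 6.602
      vertex 0.000 6.272 6.602
    endloop
  endfacet
  facet normal 0.0000 -1.0000 0.0000
    outer loop
      vertex 0.000 0.000 0.000
      vertex 23.344 0.000 0.000
      vertex 23.344 0.000 6.602
    endloop
  endfacet
  facet normal 0.0000 -1.0000 0.0000
    outer loop
      vertex 0.000 0.000 0.000
      vertex 23.344 0.000 6.602
      vertex 0.000 0.000 6.602
    endloop
  endfacet
  facet normal 0.0000 1.0000 0.0000
    outer loop
      vertex 23.344 6.272 6.602
      vertex 23.344 6.272 0.000
      vertex 0.000 6.272 0.000
    endloop
  endfacet
  facet normal 0.0000 1.0000 0.0000
    outer loop
      vertex 0.000 6.272 6.602
      vertex 23.344 6.272 6.602
      vertex 0.000 6.272 0.000
    endloop
  endfacet
  facet normal -1.0000 0.0000 0.0000
    outer loop
      vertex 0.000 6.272 6.602
      vertex 0.000 6.272 0.000
      vertex 0.000 0.000 0.000
    endloop
  endfacet
  facet normal -1.0000 0.0000 0.0000
    outer loop
      vertex 0.000 0.000 6.602
      vertex 0.000 6.272 6.602
      vertex 0.000 0.000 0.000
    endloop
  endfacet
  facet normal 1.0000 0.0000 0.0000
    outer loop
      vertex 23.344 0.000 0.000
      vertex 23.344 6.272 0.000
      vertex 23.344 6.272 6.602
    endloop
  endfacet
  facet normal 1.0000 0.0000 0.0000
    outer loop
      vertex 23.344 0.000 0.000
      vertex 23.344 6.272 6.602
      vertex 23.344 0.000 6.602
    endloop
  endfacet
endsolid part

The G0 Z moves step by Δz≈1.320 mm. Every layer's G1 loop is the same polygon, so the solid is a straight extrusion of it from z=0 to z≈6.6. Closing with flat bottom and top caps and triangulating gives 12 facets — a rectangular box, roughly 23.3 × 6.27 mm footprint and 6.6 mm tall.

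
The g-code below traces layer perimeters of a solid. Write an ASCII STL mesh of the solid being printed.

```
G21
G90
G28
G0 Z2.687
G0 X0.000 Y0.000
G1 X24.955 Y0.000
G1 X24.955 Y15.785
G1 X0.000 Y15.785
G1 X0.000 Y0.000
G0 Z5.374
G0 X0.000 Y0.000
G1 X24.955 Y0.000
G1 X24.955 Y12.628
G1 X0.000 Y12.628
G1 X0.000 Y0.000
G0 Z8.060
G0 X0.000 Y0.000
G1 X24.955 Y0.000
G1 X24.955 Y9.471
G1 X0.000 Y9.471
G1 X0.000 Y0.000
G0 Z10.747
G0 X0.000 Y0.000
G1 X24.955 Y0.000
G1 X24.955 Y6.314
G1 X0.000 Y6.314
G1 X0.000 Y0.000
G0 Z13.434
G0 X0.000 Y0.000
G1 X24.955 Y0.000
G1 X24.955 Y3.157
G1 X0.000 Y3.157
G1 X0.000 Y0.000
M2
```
solid part
  facet normal 0.0000 0.0000 -1.0000
    outer loop
      vertex 24.955 18.942 0.000
      vertex 24.955 0.000 0.000
      vertex 0.000 0.000 0.000
    endloop
  endfacet
  facet normal 0.0000 0.0000 -1.0000
    outer loop
      vertex 0.000 18.942 0.000
      vertex 24.955 18.942 0.000
      vertex 0.000 0.000 0.000
    endloop
  endfacet
  facet normal 0.0000 -1.0000 0.0000
    outer loop
      vertex 0.000 0.000 0.000
      vertex 24.955 0.000 0.000
      vertex 24.955 0.000 16.121
    endloop
  endfacet
  facet normal 0.0000 -1.0000 0.0000
    outer loop
      vertex 0.000 0.000 0.000
      vertex 24.955 0.000 16.121
      vertex 0.000 0.000 16.121
    endloop
  endfacet
  facet normal 0.0000 0.6481 0.7615
    outer loop
      vertex 0.000 0.000 16.121
      vertex 24.955 0.000 16.121
      vertex 24.955 18.942 0.000
    endloop
  endfacet
  facet normal 0.0000 0.6481 0.7615
    outer loop
      vertex 0.000 0.000 16.121
      vertex 24.955 18.942 0.000
      vertex 0.000 18.942 0.000
    endloop
  endfacet
  facet normal -1.0000 0.0000 0.0000
    outer loop
      vertex 0.000 0.000 16.121
      vertex 0.000 18.942 0.000
      vertex 0.000 0.000 0.000
    endloop
  endfacet
  facet normal 1.0000 0.0000 0.0000
    outer loop
      vertex 24.955 0.000 0.000
      vertex 24.955 18.942 0.000
      vertex 24.955 0.000 16.121
    endloop
  endfacet
endsolid part

The G0 Z moves step by Δz≈2.687 mm. The G1 loops shrink linearly with z, so the solid tapers from its base footprint up to z≈16.1. Closing with a flat bottom cap and the tapered top and triangulating gives 8 facets — a wedge (ramp): 25 × 18.9 mm base, rising to 16.1 mm along the y=0 edge and sloping linearly to z=0 at y=18.9.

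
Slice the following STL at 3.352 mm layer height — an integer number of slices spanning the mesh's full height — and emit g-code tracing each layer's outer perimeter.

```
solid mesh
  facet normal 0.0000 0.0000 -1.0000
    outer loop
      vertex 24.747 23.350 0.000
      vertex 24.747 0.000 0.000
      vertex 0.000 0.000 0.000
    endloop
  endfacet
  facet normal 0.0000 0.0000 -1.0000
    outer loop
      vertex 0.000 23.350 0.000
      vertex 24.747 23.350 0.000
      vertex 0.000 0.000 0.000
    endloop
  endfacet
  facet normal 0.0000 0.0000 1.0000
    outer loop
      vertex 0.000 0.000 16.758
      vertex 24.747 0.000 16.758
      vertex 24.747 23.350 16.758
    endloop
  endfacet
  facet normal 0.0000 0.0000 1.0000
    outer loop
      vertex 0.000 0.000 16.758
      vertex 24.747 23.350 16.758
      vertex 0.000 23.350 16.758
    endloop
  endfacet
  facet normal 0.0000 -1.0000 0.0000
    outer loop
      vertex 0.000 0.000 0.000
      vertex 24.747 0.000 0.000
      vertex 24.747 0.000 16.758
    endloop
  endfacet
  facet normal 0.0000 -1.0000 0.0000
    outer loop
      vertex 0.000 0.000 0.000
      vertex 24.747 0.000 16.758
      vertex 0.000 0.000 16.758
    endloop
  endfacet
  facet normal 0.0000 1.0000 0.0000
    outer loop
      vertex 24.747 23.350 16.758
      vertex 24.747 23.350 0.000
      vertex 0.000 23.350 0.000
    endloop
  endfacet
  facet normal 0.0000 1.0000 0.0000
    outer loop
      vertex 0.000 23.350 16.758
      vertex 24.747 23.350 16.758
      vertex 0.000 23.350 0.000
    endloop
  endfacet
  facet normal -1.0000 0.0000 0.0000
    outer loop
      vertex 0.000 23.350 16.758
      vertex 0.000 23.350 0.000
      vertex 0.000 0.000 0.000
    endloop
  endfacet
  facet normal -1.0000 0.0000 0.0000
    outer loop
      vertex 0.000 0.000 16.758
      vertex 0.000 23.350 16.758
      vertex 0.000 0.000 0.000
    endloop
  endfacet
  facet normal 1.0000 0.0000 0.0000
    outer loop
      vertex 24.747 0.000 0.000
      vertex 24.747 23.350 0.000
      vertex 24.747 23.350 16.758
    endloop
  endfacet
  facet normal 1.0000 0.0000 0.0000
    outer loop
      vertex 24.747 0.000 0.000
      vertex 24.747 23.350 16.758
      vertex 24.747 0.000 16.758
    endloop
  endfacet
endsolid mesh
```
; perimeter-only toolpath
G21 ; units = mm
G90 ; absolute positioning
G28 ; home
; layer 1
G0 Z3.352
G0 X0.000 Y0.000
G1 X24.747 Y0.000
G1 X24.747 Y23.350
G1 X0.000 Y23.350
G1 X0.000 Y0.000
; layer 2
G0 Z6.703
G0 X0.000 Y0.000
G1 X24.747 Y0.000
G1 X24.747 Y23.350
G1 X0.000 Y23.350
G1 X0.000 Y0.000
; layer 3
G0 Z10.055
G0 X0.000 Y0.000
G1 X24.747 Y0.000
G1 X24.747 Y23.350
G1 X0.000 Y23.350
G1 X0.000 Y0.000
; layer 4
G0 Z13.406
G0 X0.000 Y0.000
G1 X24.747 Y0.000
G1 X24.747 Y23.350
G1 X0.000 Y23.350
G1 X0.000 Y0.000
; layer 5
G0 Z16.758
G0 X0.000 Y0.000
G1 X24.747 Y0.000
G1 X24.747 Y23.350
G1 X0.000 Y23.350
G1 X0.000 Y0.000
M2 ; end

The solid is a rectangular box, roughly 24.7 × 23.4 mm footprint and 16.8 mm tall. Slicing at Δz = 3.352 mm — 5 equal slices spanning the solid's height, so layer i sits at z = i·h/5 — gives 5 non-empty perimeters. Each is a 4-segment closed polygon; G0 lifts to the layer z and rapids to the start vertex, then G1 traces the edges.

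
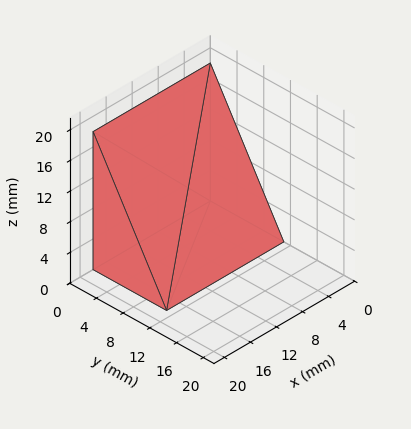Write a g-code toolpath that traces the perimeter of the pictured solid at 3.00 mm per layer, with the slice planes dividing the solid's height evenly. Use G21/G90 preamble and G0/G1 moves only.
Reading the render: the shape is a wedge (ramp): 18 × 11 mm base, rising to 18 mm along the y=0 edge and sloping linearly to z=0 at y=11 (dimensions read to the nearest mm from the axis ticks). For the g-code, the solid's height is divided into equal slices at the stated Δz and each level perimeter traced with G1 moves after a G0 lift.

; perimeter-only toolpath
G21 ; units = mm
G90 ; absolute positioning
G28 ; home
; layer 1
G0 Z3.00
G0 X0.00 Y0.00
G1 X18.00 Y0.00
G1 X18.00 Y9.17
G1 X0.00 Y9.17
G1 X0.00 Y0.00
; layer 2
G0 Z6.00
G0 X0.00 Y0.00
G1 X18.00 Y0.00
G1 X18.00 Y7.33
G1 X0.00 Y7.33
G1 X0.00 Y0.00
; layer 3
G0 Z9.00
G0 X0.00 Y0.00
G1 X18.00 Y0.00
G1 X18.00 Y5.50
G1 X0.00 Y5.50
G1 X0.00 Y0.00
; layer 4
G0 Z12.00
G0 X0.00 Y0.00
G1 X18.00 Y0.00
G1 X18.00 Y3.67
G1 X0.00 Y3.67
G1 X0.00 Y0.00
; layer 5
G0 Z15.00
G0 X0.00 Y0.00
G1 X18.00 Y0.00
G1 X18.00 Y1.83
G1 X0.00 Y1.83
G1 X0.00 Y0.00
M2 ; end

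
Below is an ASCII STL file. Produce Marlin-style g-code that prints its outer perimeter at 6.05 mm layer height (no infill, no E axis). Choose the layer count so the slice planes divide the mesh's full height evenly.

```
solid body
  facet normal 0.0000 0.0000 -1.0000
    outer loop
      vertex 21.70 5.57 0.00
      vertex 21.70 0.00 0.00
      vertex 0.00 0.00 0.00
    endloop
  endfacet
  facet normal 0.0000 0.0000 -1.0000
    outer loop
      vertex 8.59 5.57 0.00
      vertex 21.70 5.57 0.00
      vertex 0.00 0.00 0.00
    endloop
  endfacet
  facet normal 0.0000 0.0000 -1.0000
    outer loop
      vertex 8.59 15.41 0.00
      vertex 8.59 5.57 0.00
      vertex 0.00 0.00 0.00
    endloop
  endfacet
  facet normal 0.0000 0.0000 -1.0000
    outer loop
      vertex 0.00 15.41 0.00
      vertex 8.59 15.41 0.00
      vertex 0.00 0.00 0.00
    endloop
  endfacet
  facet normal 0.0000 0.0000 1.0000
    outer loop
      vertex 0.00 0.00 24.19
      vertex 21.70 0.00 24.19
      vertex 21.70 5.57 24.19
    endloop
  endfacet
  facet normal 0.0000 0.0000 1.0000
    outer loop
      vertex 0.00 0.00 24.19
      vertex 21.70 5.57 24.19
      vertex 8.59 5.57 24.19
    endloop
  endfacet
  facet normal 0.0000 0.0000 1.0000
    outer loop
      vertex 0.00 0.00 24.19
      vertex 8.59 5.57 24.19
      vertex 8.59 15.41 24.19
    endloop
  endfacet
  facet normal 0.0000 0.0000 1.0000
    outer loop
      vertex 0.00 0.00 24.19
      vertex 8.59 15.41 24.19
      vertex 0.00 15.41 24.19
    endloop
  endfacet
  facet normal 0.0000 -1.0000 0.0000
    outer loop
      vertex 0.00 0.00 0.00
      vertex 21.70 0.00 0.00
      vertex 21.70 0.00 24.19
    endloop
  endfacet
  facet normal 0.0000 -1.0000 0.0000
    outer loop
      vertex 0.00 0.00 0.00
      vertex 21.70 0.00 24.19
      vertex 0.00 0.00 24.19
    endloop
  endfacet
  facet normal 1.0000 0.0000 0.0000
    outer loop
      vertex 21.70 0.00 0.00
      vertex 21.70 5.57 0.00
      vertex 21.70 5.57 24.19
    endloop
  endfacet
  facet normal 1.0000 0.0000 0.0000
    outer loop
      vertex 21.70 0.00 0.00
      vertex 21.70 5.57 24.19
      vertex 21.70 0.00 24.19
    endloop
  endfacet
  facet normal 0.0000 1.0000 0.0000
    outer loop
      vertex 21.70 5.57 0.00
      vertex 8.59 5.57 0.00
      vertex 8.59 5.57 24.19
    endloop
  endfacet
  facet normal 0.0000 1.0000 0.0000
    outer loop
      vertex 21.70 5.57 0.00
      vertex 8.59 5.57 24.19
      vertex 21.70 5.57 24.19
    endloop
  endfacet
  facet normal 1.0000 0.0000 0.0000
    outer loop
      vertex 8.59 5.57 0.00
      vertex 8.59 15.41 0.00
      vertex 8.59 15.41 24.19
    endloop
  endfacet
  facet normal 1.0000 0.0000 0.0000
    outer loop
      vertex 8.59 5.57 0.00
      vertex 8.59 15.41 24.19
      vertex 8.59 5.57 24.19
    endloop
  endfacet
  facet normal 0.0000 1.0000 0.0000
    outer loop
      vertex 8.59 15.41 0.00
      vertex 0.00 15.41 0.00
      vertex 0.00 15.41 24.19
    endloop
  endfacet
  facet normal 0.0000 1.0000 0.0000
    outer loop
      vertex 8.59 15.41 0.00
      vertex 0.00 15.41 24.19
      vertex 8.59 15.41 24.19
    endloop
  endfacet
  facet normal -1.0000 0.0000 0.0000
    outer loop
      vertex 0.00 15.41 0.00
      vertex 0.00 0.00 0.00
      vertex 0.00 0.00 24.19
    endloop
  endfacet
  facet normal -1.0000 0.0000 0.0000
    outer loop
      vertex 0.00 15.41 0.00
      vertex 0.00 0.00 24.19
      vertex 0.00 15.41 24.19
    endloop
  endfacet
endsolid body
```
; perimeter-only toolpath
G21 ; units = mm
G90 ; absolute positioning
G28 ; home
; layer 1
G0 Z6.05
G0 X0.00 Y0.00
G1 X21.70 Y0.00
G1 X21.70 Y5.57
G1 X8.59 Y5.57
G1 X8.59 Y15.41
G1 X0.00 Y15.41
G1 X0.00 Y0.00
; layer 2
G0 Z12.10
G0 X0.00 Y0.00
G1 X21.70 Y0.00
G1 X21.70 Y5.57
G1 X8.59 Y5.57
G1 X8.59 Y15.41
G1 X0.00 Y15.41
G1 X0.00 Y0.00
; layer 3
G0 Z18.14
G0 X0.00 Y0.00
G1 X21.70 Y0.00
G1 X21.70 Y5.57
G1 X8.59 Y5.57
G1 X8.59 Y15.41
G1 X0.00 Y15.41
G1 X0.00 Y0.00
; layer 4
G0 Z24.19
G0 X0.00 Y0.00
G1 X21.70 Y0.00
G1 X21.70 Y5.57
G1 X8.59 Y5.57
G1 X8.59 Y15.41
G1 X0.00 Y15.41
G1 X0.00 Y0.00
M2 ; end

The solid is an L-shaped prism: outer 21.7 × 15.4 mm, arm thicknesses ≈ 5.57 mm (horizontal) and 8.59 mm (vertical), extruded 24.2 mm in z. Slicing at Δz = 6.05 mm — 4 equal slices spanning the solid's height, so layer i sits at z = i·h/4 — gives 4 non-empty perimeters. Each is a 6-segment closed polygon; G0 lifts to the layer z and rapids to the start vertex, then G1 traces the edges.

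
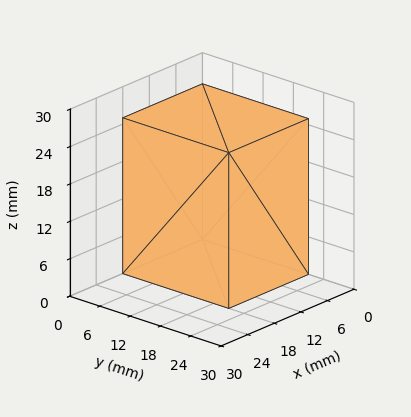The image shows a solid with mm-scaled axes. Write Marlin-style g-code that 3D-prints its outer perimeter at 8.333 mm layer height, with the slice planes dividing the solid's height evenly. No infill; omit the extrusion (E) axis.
Reading the render: the shape is a rectangular box, roughly 18 × 21 mm footprint and 25 mm tall (dimensions read to the nearest mm from the axis ticks). For the g-code, the solid's height is divided into equal slices at the stated Δz and each level perimeter traced with G1 moves after a G0 lift.

; perimeter-only toolpath
G21 ; units = mm
G90 ; absolute positioning
G28 ; home
; layer 1
G0 Z8.333
G0 X0.000 Y0.000
G1 X18.000 Y0.000
G1 X18.000 Y21.000
G1 X0.000 Y21.000
G1 X0.000 Y0.000
; layer 2
G0 Z16.667
G0 X0.000 Y0.000
G1 X18.000 Y0.000
G1 X18.000 Y21.000
G1 X0.000 Y21.000
G1 X0.000 Y0.000
; layer 3
G0 Z25.000
G0 X0.000 Y0.000
G1 X18.000 Y0.000
G1 X18.000 Y21.000
G1 X0.000 Y21.000
G1 X0.000 Y0.000
M2 ; end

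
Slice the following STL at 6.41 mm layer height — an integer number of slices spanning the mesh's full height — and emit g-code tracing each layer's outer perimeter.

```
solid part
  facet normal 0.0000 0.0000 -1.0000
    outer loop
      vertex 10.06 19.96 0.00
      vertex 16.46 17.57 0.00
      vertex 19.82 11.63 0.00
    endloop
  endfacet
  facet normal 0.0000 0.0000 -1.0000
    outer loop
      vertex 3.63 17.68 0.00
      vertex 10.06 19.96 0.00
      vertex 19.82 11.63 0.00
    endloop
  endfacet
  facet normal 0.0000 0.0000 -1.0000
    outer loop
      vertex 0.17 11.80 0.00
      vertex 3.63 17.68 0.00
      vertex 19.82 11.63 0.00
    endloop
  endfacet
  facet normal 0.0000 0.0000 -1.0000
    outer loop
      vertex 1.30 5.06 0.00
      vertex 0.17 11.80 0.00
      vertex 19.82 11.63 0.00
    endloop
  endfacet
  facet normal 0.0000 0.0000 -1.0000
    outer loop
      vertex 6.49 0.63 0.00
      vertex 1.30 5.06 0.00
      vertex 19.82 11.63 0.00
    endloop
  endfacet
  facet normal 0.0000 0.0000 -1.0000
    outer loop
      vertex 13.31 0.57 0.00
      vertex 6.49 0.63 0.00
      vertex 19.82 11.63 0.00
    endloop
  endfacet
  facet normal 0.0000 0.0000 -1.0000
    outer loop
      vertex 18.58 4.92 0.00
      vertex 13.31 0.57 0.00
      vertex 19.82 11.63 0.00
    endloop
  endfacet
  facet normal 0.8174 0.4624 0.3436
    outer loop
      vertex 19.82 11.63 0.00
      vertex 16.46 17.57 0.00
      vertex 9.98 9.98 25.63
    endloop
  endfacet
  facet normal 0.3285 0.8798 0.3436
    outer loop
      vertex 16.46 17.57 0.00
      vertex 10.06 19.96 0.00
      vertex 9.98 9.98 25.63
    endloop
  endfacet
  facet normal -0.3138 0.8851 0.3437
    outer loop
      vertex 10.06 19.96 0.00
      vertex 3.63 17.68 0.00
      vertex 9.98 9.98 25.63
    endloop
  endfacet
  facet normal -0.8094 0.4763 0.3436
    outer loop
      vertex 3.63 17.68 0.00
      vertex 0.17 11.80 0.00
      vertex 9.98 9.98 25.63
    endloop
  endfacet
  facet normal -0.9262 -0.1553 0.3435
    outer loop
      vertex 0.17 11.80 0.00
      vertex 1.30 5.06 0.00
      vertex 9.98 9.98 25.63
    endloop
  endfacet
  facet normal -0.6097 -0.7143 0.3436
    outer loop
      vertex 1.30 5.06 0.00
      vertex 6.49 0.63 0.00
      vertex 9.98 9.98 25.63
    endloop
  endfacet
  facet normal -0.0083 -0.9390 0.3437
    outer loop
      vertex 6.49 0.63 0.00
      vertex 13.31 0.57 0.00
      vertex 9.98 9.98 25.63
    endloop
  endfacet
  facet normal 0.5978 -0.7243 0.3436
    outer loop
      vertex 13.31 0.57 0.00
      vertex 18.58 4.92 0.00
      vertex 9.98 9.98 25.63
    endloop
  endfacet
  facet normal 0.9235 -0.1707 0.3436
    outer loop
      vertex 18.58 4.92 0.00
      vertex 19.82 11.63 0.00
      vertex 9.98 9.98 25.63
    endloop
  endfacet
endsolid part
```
; perimeter-only toolpath
G21 ; units = mm
G90 ; absolute positioning
G28 ; home
; layer 1
G0 Z6.41
G0 X17.36 Y11.22
G1 X14.84 Y15.67
G1 X10.04 Y17.46
G1 X5.22 Y15.75
G1 X2.62 Y11.35
G1 X3.47 Y6.29
G1 X7.36 Y2.97
G1 X12.48 Y2.92
G1 X16.43 Y6.19
G1 X17.36 Y11.22
; layer 2
G0 Z12.81
G0 X14.90 Y10.80
G1 X13.22 Y13.78
G1 X10.02 Y14.97
G1 X6.80 Y13.83
G1 X5.08 Y10.89
G1 X5.64 Y7.52
G1 X8.23 Y5.31
G1 X11.64 Y5.28
G1 X14.28 Y7.45
G1 X14.90 Y10.80
; layer 3
G0 Z19.22
G0 X12.44 Y10.39
G1 X11.60 Y11.88
G1 X10.00 Y12.48
G1 X8.39 Y11.91
G1 X7.53 Y10.44
G1 X7.81 Y8.75
G1 X9.11 Y7.64
G1 X10.81 Y7.63
G1 X12.13 Y8.71
G1 X12.44 Y10.39
M2 ; end

The solid is a regular 9-sided pyramid, base circumscribed radius ≈ 9.98 mm, apex at z ≈ 25.6 mm. Slicing at Δz = 6.41 mm — 4 equal slices spanning the solid's height, so layer i sits at z = i·h/4 — gives 3 non-empty perimeters. Each is a 9-segment closed polygon; G0 lifts to the layer z and rapids to the start vertex, then G1 traces the edges. The cross-section shrinks linearly with z (the slice at the apex is degenerate and omitted).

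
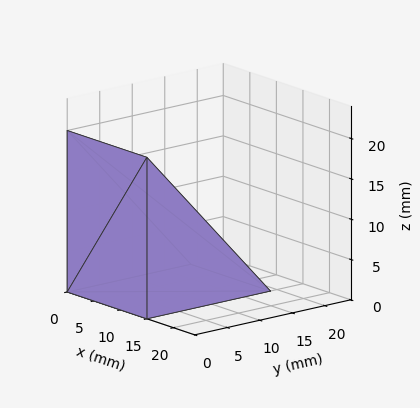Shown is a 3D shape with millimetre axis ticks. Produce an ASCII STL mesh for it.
Reading the render: the shape is a wedge (ramp): 15 × 19 mm base, rising to 20 mm along the y=0 edge and sloping linearly to z=0 at y=19 (dimensions read to the nearest mm from the axis ticks). For the STL, each face is triangulated and given an outward normal.

solid part
  facet normal 0.0000 0.0000 -1.0000
    outer loop
      vertex 15.00 19.00 0.00
      vertex 15.00 0.00 0.00
      vertex 0.00 0.00 0.00
    endloop
  endfacet
  facet normal 0.0000 0.0000 -1.0000
    outer loop
      vertex 0.00 19.00 0.00
      vertex 15.00 19.00 0.00
      vertex 0.00 0.00 0.00
    endloop
  endfacet
  facet normal 0.0000 -1.0000 0.0000
    outer loop
      vertex 0.00 0.00 0.00
      vertex 15.00 0.00 0.00
      vertex 15.00 0.00 20.00
    endloop
  endfacet
  facet normal 0.0000 -1.0000 0.0000
    outer loop
      vertex 0.00 0.00 0.00
      vertex 15.00 0.00 20.00
      vertex 0.00 0.00 20.00
    endloop
  endfacet
  facet normal 0.0000 0.7250 0.6887
    outer loop
      vertex 0.00 0.00 20.00
      vertex 15.00 0.00 20.00
      vertex 15.00 19.00 0.00
    endloop
  endfacet
  facet normal 0.0000 0.7250 0.6887
    outer loop
      vertex 0.00 0.00 20.00
      vertex 15.00 19.00 0.00
      vertex 0.00 19.00 0.00
    endloop
  endfacet
  facet normal -1.0000 0.0000 0.0000
    outer loop
      vertex 0.00 0.00 20.00
      vertex 0.00 19.00 0.00
      vertex 0.00 0.00 0.00
    endloop
  endfacet
  facet normal 1.0000 0.0000 0.0000
    outer loop
      vertex 15.00 0.00 0.00
      vertex 15.00 19.00 0.00
      vertex 15.00 0.00 20.00
    endloop
  endfacet
endsolid part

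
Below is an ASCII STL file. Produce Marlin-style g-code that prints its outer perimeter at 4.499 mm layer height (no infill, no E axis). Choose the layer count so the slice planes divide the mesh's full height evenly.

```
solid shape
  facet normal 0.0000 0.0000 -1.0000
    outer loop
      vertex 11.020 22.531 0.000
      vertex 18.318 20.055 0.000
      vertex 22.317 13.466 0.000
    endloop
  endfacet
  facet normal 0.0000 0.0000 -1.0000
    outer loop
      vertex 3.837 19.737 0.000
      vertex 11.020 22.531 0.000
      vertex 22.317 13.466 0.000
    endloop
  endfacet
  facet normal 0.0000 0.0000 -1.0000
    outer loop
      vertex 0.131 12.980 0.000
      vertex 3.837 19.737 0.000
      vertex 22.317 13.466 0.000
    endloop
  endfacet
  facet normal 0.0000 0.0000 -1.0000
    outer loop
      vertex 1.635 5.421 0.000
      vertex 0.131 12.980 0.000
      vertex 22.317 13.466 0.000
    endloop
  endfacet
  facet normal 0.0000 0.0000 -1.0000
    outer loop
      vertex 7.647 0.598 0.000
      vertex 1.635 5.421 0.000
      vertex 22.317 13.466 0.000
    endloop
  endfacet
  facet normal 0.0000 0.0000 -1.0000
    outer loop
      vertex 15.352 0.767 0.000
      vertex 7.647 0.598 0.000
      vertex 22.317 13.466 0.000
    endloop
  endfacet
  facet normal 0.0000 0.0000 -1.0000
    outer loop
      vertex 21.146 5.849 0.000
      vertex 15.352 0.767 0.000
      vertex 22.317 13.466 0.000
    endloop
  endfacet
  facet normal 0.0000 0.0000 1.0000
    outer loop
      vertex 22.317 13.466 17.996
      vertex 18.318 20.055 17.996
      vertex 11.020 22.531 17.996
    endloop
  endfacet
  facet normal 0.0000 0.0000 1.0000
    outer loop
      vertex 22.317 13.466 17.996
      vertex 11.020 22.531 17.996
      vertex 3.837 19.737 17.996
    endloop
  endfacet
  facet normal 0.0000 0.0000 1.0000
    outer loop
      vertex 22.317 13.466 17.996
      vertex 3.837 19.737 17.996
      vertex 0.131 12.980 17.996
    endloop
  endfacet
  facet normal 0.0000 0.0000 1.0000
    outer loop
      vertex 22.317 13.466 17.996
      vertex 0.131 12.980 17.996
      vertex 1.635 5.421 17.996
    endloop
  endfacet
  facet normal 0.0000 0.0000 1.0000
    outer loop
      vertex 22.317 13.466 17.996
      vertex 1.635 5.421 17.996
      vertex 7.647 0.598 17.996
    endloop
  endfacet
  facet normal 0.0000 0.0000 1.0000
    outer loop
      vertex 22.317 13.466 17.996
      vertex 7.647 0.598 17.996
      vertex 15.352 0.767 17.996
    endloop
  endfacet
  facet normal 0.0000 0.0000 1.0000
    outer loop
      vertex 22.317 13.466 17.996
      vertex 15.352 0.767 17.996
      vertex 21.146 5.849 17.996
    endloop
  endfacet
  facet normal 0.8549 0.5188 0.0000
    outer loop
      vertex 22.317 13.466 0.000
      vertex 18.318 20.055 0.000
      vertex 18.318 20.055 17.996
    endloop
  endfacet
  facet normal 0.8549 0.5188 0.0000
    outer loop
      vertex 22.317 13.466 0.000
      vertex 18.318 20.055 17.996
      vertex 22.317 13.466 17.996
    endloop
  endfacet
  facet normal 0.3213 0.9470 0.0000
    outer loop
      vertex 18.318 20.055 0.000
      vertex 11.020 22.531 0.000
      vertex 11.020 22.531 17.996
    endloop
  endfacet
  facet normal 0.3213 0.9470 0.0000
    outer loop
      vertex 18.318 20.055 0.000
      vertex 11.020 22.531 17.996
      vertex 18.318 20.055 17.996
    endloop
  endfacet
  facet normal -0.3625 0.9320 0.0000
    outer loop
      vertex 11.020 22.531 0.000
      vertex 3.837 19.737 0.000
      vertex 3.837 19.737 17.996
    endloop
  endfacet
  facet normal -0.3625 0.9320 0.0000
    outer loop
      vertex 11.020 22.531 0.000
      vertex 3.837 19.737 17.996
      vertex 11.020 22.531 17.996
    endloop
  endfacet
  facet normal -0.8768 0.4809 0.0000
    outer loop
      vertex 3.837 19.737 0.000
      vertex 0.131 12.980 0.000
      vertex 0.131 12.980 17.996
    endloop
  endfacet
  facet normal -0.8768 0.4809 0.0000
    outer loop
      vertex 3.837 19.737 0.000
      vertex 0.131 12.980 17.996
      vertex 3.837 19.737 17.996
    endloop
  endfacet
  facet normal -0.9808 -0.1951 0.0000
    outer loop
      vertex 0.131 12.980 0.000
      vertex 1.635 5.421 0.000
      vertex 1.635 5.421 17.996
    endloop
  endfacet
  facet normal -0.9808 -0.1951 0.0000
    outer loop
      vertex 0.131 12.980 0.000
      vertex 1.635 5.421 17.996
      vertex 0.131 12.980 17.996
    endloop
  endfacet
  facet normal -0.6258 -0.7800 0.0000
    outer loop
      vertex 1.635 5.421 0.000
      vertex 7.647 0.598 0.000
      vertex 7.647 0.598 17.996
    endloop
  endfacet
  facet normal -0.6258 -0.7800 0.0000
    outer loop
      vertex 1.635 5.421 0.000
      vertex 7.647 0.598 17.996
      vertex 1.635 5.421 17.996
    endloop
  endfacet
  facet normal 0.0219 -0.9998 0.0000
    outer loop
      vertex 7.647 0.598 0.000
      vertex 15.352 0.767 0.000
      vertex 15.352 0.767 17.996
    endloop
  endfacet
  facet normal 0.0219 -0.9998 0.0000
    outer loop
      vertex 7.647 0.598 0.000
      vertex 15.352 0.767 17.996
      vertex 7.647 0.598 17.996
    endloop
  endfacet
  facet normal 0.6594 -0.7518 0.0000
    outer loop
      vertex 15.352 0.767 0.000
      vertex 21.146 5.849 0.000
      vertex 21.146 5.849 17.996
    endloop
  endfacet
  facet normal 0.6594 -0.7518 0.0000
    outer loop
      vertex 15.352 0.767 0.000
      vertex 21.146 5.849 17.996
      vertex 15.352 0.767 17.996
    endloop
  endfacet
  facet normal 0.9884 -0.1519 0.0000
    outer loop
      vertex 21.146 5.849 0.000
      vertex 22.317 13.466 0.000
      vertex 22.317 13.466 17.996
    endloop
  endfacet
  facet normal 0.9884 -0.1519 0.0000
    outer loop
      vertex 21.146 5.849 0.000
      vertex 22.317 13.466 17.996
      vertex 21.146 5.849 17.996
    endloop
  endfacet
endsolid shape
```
; perimeter-only toolpath
G21 ; units = mm
G90 ; absolute positioning
G28 ; home
; layer 1
G0 Z4.499
G0 X22.317 Y13.466
G1 X18.318 Y20.055
G1 X11.020 Y22.531
G1 X3.837 Y19.737
G1 X0.131 Y12.980
G1 X1.635 Y5.421
G1 X7.647 Y0.598
G1 X15.352 Y0.767
G1 X21.146 Y5.849
G1 X22.317 Y13.466
; layer 2
G0 Z8.998
G0 X22.317 Y13.466
G1 X18.318 Y20.055
G1 X11.020 Y22.531
G1 X3.837 Y19.737
G1 X0.131 Y12.980
G1 X1.635 Y5.421
G1 X7.647 Y0.598
G1 X15.352 Y0.767
G1 X21.146 Y5.849
G1 X22.317 Y13.466
; layer 3
G0 Z13.497
G0 X22.317 Y13.466
G1 X18.318 Y20.055
G1 X11.020 Y22.531
G1 X3.837 Y19.737
G1 X0.131 Y12.980
G1 X1.635 Y5.421
G1 X7.647 Y0.598
G1 X15.352 Y0.767
G1 X21.146 Y5.849
G1 X22.317 Y13.466
; layer 4
G0 Z17.996
G0 X22.317 Y13.466
G1 X18.318 Y20.055
G1 X11.020 Y22.531
G1 X3.837 Y19.737
G1 X0.131 Y12.980
G1 X1.635 Y5.421
G1 X7.647 Y0.598
G1 X15.352 Y0.767
G1 X21.146 Y5.849
G1 X22.317 Y13.466
M2 ; end

The solid is a regular 9-sided prism (a cylinder approximated with 9 flat sides), circumscribed radius ≈ 11.3 mm, height ≈ 18 mm. Slicing at Δz = 4.499 mm — 4 equal slices spanning the solid's height, so layer i sits at z = i·h/4 — gives 4 non-empty perimeters. Each is a 9-segment closed polygon; G0 lifts to the layer z and rapids to the start vertex, then G1 traces the edges.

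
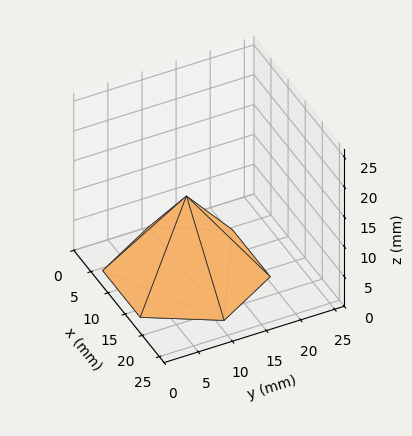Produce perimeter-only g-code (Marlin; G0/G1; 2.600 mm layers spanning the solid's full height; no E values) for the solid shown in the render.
Reading the render: the shape is a regular 6-sided pyramid, base circumscribed radius ≈ 11 mm, apex at z ≈ 13 mm (dimensions read to the nearest mm from the axis ticks). For the g-code, the solid's height is divided into equal slices at the stated Δz and each level perimeter traced with G1 moves after a G0 lift.

; perimeter-only toolpath
G21 ; units = mm
G90 ; absolute positioning
G28 ; home
; layer 1
G0 Z2.600
G0 X19.800 Y11.000
G1 X15.400 Y18.621
G1 X6.600 Y18.621
G1 X2.200 Y11.000
G1 X6.600 Y3.379
G1 X15.400 Y3.379
G1 X19.800 Y11.000
; layer 2
G0 Z5.200
G0 X17.600 Y11.000
G1 X14.300 Y16.716
G1 X7.700 Y16.716
G1 X4.400 Y11.000
G1 X7.700 Y5.284
G1 X14.300 Y5.284
G1 X17.600 Y11.000
; layer 3
G0 Z7.800
G0 X15.400 Y11.000
G1 X13.200 Y14.810
G1 X8.800 Y14.810
G1 X6.600 Y11.000
G1 X8.800 Y7.190
G1 X13.200 Y7.190
G1 X15.400 Y11.000
; layer 4
G0 Z10.400
G0 X13.200 Y11.000
G1 X12.100 Y12.905
G1 X9.900 Y12.905
G1 X8.800 Y11.000
G1 X9.900 Y9.095
G1 X12.100 Y9.095
G1 X13.200 Y11.000
M2 ; end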